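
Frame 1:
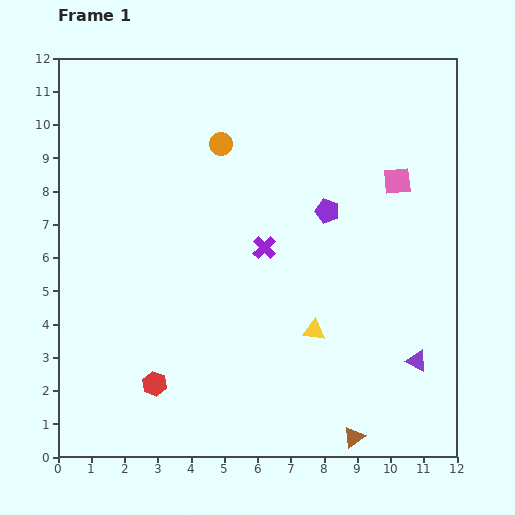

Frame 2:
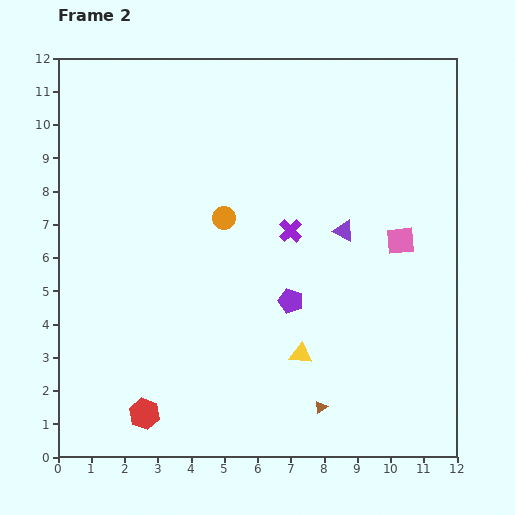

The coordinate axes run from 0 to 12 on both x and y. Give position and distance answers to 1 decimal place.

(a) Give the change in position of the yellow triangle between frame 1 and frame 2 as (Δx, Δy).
(-0.4, -0.7)

The yellow triangle was at (7.7, 3.8) in frame 1 and (7.3, 3.1) in frame 2.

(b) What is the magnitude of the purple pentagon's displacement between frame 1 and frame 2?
2.9

The purple pentagon moved from (8.1, 7.4) to (7.0, 4.7), a distance of √(1.1² + 2.7²) ≈ 2.9.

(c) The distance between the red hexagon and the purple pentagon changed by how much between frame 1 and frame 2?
-1.8

Distance in frame 1: 7.4. Distance in frame 2: 5.6.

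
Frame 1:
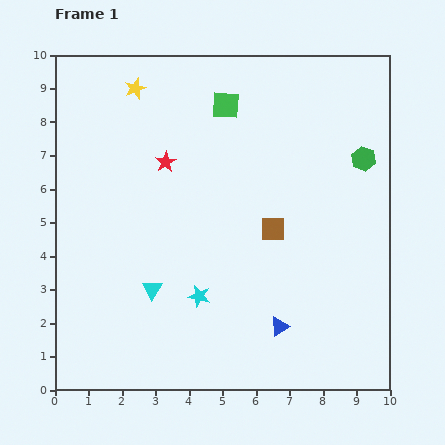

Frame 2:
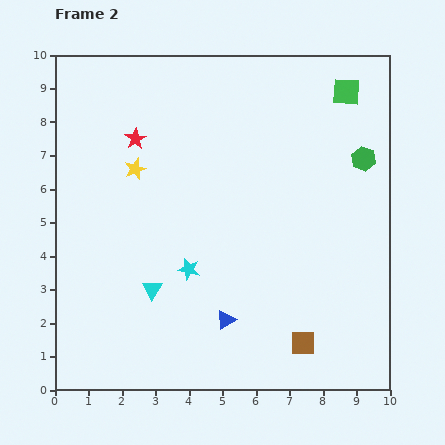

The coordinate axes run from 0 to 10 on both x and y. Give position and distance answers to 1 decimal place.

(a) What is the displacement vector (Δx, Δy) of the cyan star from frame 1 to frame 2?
(-0.3, 0.8)

The cyan star was at (4.3, 2.8) in frame 1 and (4.0, 3.6) in frame 2.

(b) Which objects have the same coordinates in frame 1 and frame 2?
the cyan triangle, the green hexagon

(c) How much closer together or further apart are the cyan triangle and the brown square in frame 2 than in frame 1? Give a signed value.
+0.8

Distance in frame 1: 4.0. Distance in frame 2: 4.8.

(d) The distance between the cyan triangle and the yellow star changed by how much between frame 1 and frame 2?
-2.4

Distance in frame 1: 6.0. Distance in frame 2: 3.6.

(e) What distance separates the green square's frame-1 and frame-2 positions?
3.6

The green square moved from (5.1, 8.5) to (8.7, 8.9), a distance of √(3.6² + 0.4²) ≈ 3.6.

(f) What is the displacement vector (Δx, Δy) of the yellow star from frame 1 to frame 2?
(0.0, -2.4)

The yellow star was at (2.4, 9.0) in frame 1 and (2.4, 6.6) in frame 2.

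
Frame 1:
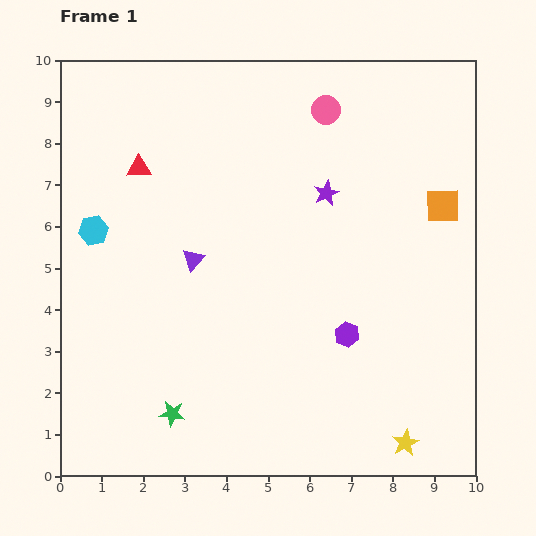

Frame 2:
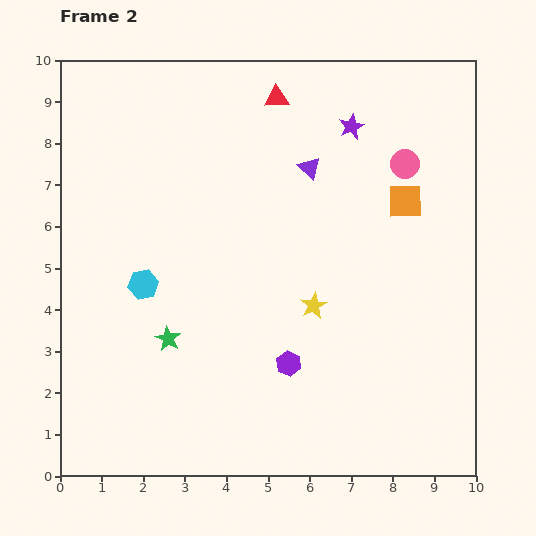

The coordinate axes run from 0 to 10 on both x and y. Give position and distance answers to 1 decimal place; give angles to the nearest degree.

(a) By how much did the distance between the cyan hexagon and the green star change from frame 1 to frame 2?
-3.4

Distance in frame 1: 4.8. Distance in frame 2: 1.4.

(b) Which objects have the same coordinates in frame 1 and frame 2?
none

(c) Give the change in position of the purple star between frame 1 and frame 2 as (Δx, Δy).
(0.6, 1.6)

The purple star was at (6.4, 6.8) in frame 1 and (7.0, 8.4) in frame 2.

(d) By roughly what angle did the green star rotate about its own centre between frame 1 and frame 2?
22° clockwise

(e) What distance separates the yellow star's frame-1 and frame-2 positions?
4.0

The yellow star moved from (8.3, 0.8) to (6.1, 4.1), a distance of √(2.2² + 3.3²) ≈ 4.0.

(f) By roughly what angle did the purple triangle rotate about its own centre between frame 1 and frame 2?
27° counter-clockwise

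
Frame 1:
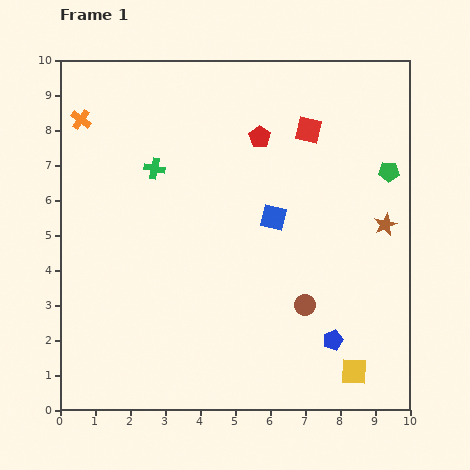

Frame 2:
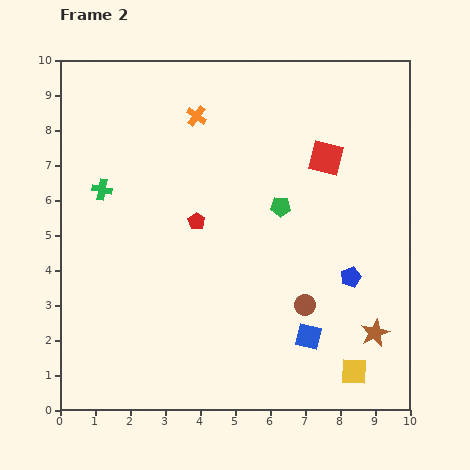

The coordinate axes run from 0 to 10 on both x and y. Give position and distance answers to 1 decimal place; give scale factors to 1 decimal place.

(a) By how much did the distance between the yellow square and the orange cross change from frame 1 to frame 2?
-2.0

Distance in frame 1: 10.6. Distance in frame 2: 8.6.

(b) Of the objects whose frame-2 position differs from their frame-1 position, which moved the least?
the red square

(moved 0.9)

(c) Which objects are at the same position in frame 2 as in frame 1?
the yellow square, the brown circle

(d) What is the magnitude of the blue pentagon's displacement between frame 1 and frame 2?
1.9

The blue pentagon moved from (7.8, 2.0) to (8.3, 3.8), a distance of √(0.5² + 1.8²) ≈ 1.9.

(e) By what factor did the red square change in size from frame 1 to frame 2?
1.3×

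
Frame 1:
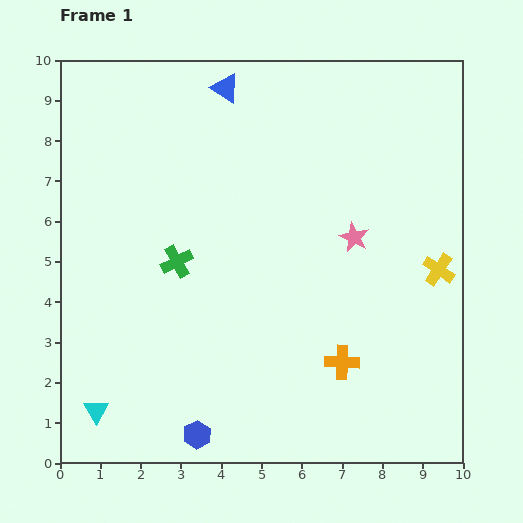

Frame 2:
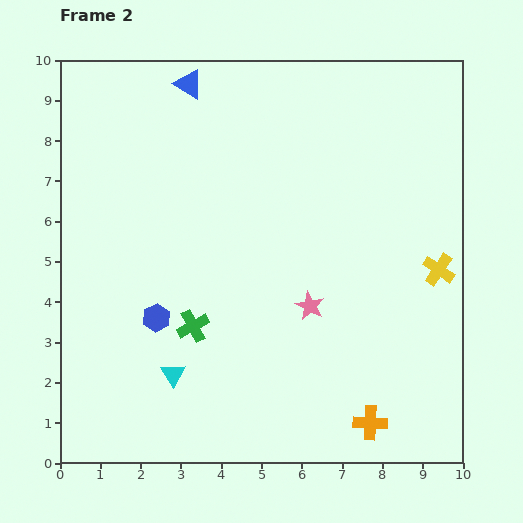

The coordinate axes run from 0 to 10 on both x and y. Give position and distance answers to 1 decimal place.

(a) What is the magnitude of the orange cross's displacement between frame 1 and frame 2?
1.7

The orange cross moved from (7.0, 2.5) to (7.7, 1.0), a distance of √(0.7² + 1.5²) ≈ 1.7.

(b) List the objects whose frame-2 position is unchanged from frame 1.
the yellow cross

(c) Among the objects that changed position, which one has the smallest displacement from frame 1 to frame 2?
the blue triangle

(moved 0.9)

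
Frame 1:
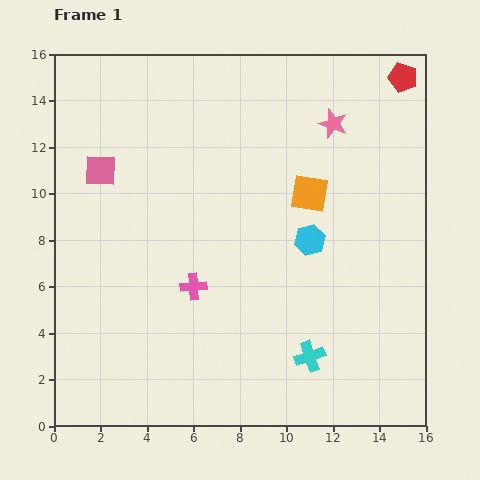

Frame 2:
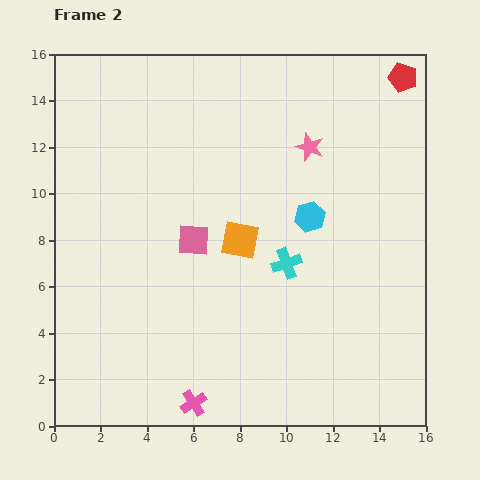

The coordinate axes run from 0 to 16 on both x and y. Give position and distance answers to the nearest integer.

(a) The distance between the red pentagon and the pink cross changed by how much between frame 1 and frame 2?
+4

Distance in frame 1: 13. Distance in frame 2: 17.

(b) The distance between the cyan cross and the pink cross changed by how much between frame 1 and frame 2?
+1

Distance in frame 1: 6. Distance in frame 2: 7.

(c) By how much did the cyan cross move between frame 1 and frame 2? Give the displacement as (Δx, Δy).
(-1, 4)

The cyan cross was at (11, 3) in frame 1 and (10, 7) in frame 2.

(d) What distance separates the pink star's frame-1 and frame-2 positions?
1

The pink star moved from (12, 13) to (11, 12), a distance of √(1² + 1²) ≈ 1.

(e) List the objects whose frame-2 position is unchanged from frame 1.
the red pentagon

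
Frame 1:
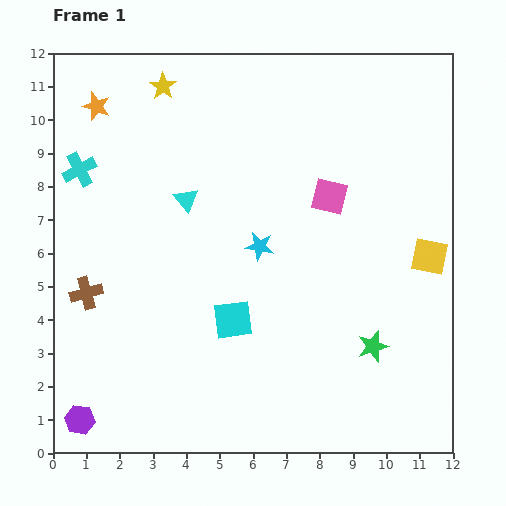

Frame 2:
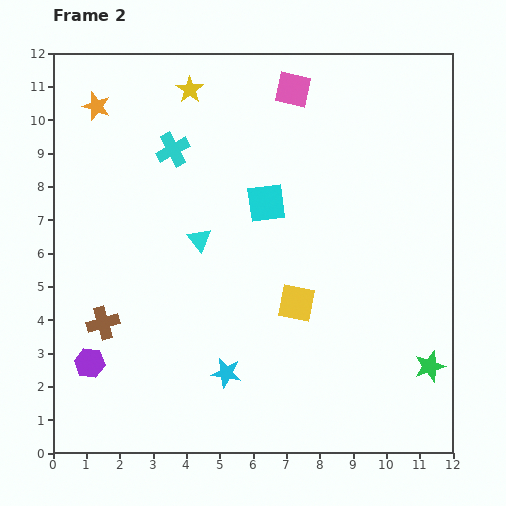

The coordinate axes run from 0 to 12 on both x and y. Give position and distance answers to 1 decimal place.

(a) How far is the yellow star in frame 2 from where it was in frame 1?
0.8

The yellow star moved from (3.3, 11.0) to (4.1, 10.9), a distance of √(0.8² + 0.1²) ≈ 0.8.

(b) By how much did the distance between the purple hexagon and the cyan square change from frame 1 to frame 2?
+1.7

Distance in frame 1: 5.5. Distance in frame 2: 7.2.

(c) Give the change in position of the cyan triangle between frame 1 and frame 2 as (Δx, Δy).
(0.4, -1.2)

The cyan triangle was at (4.0, 7.6) in frame 1 and (4.4, 6.4) in frame 2.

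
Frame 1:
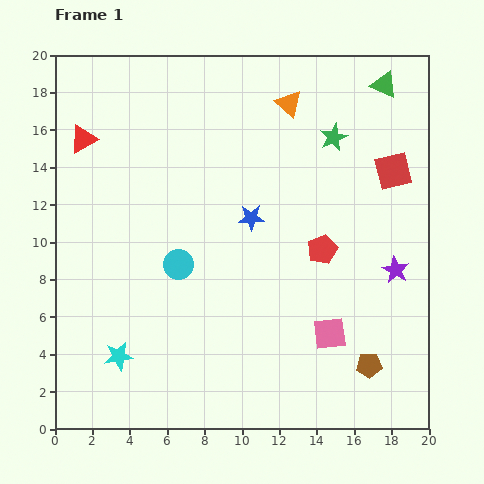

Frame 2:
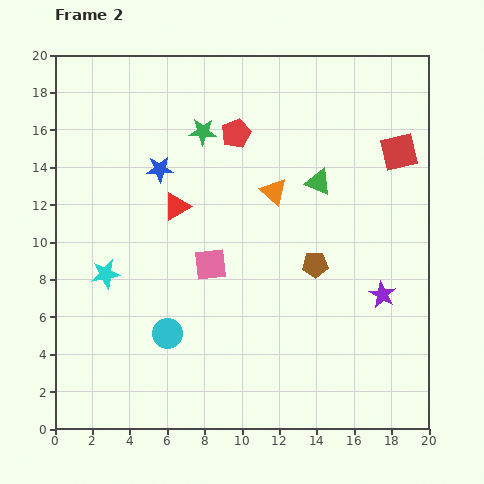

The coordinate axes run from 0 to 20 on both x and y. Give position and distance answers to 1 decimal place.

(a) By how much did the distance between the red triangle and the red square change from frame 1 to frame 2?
-4.5

Distance in frame 1: 16.7. Distance in frame 2: 12.2.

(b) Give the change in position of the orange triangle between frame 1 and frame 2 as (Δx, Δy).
(-0.8, -4.7)

The orange triangle was at (12.5, 17.4) in frame 1 and (11.7, 12.7) in frame 2.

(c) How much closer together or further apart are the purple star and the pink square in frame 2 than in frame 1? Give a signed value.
+4.4

Distance in frame 1: 4.9. Distance in frame 2: 9.3.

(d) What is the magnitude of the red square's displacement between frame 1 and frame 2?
1.0

The red square moved from (18.1, 13.8) to (18.4, 14.8), a distance of √(0.3² + 1.0²) ≈ 1.0.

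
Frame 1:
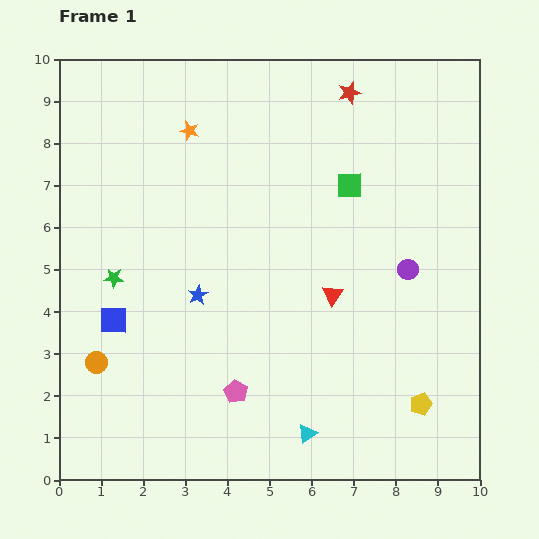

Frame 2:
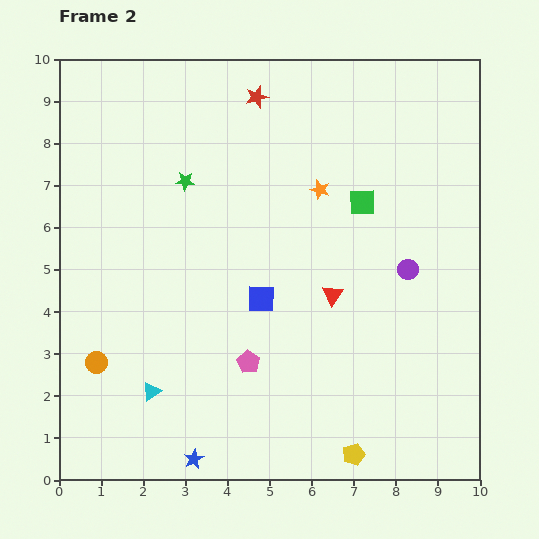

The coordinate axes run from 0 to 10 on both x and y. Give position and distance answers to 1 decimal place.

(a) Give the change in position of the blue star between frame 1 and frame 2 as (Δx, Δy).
(-0.1, -3.9)

The blue star was at (3.3, 4.4) in frame 1 and (3.2, 0.5) in frame 2.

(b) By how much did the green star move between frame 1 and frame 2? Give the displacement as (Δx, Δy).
(1.7, 2.3)

The green star was at (1.3, 4.8) in frame 1 and (3.0, 7.1) in frame 2.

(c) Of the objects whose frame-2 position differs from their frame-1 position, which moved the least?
the green square

(moved 0.5)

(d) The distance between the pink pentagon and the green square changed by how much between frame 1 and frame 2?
-0.9

Distance in frame 1: 5.6. Distance in frame 2: 4.7.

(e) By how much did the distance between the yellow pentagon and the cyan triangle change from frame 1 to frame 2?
+2.2

Distance in frame 1: 2.8. Distance in frame 2: 5.0.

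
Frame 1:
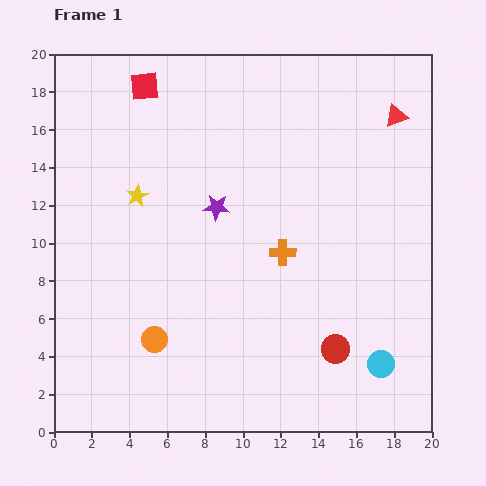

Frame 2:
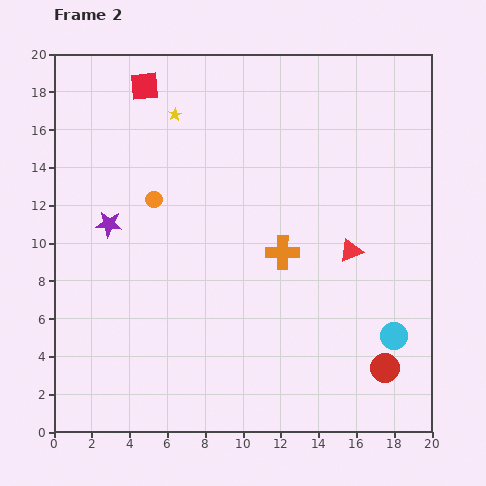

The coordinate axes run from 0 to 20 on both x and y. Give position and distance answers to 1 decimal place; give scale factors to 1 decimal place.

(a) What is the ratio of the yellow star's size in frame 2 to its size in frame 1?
0.6×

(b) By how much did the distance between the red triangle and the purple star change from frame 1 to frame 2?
+2.3

Distance in frame 1: 10.6. Distance in frame 2: 12.9.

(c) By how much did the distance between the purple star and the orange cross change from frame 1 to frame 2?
+5.1

Distance in frame 1: 4.2. Distance in frame 2: 9.3.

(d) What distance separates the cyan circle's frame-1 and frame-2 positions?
1.7

The cyan circle moved from (17.3, 3.6) to (18.0, 5.1), a distance of √(0.7² + 1.5²) ≈ 1.7.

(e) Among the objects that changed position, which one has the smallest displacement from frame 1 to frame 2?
the cyan circle

(moved 1.7)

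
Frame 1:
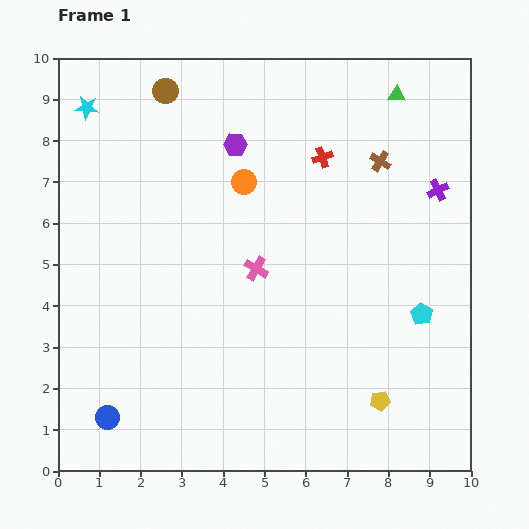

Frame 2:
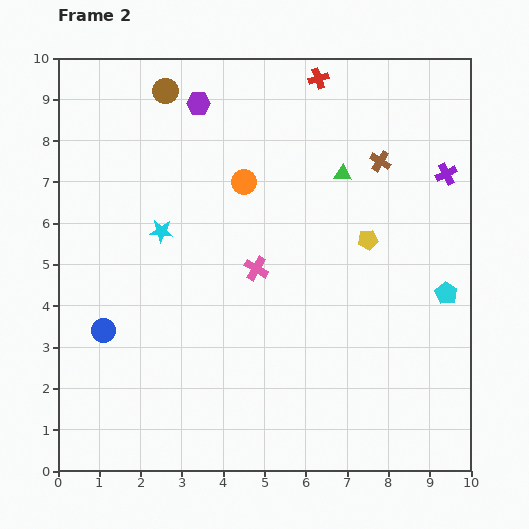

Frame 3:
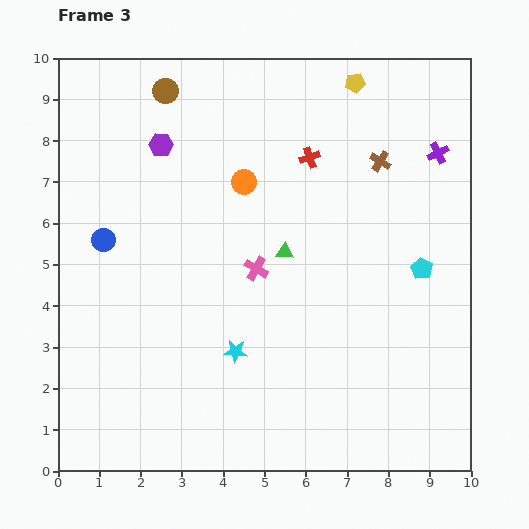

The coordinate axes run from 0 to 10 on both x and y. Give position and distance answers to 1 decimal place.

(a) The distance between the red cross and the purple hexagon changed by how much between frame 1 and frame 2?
+0.9

Distance in frame 1: 2.1. Distance in frame 2: 3.0.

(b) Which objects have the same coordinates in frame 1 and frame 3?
the orange circle, the pink cross, the brown cross, the brown circle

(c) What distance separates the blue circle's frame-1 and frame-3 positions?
4.3

The blue circle moved from (1.2, 1.3) to (1.1, 5.6), a distance of √(0.1² + 4.3²) ≈ 4.3.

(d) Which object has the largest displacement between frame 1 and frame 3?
the yellow pentagon

(moved 7.7; next 6.9)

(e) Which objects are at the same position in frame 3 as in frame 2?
the orange circle, the pink cross, the brown cross, the brown circle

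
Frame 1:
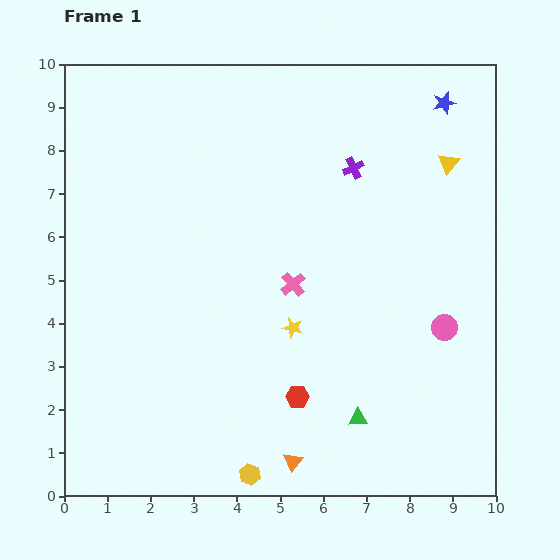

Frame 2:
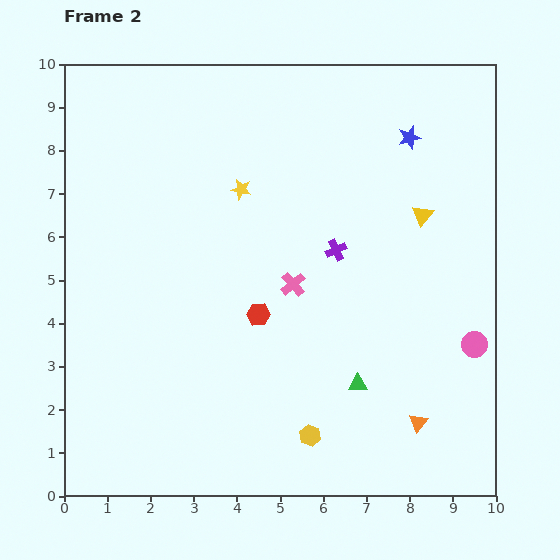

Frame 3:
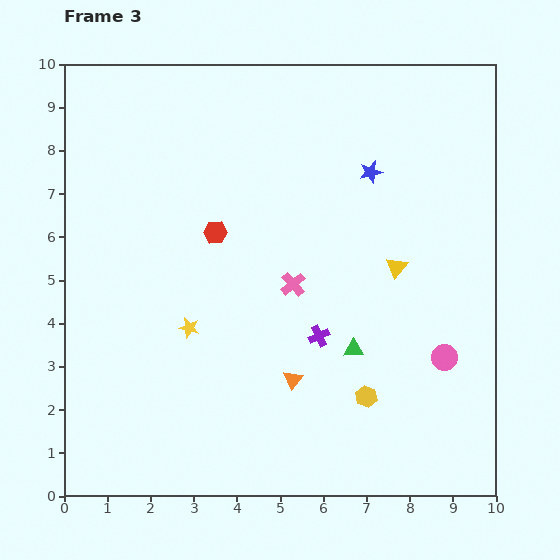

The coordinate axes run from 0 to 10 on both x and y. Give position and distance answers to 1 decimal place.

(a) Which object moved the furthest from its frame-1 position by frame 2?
the yellow star

(moved 3.4; next 3.0)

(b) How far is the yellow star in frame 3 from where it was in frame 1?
2.4

The yellow star moved from (5.3, 3.9) to (2.9, 3.9), a distance of √(2.4² + 0.0²) ≈ 2.4.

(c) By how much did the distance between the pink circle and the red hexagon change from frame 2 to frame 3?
+1.0

Distance in frame 2: 5.0. Distance in frame 3: 6.0.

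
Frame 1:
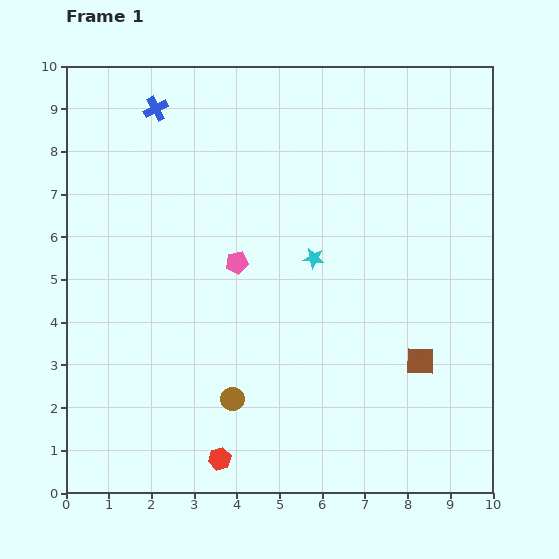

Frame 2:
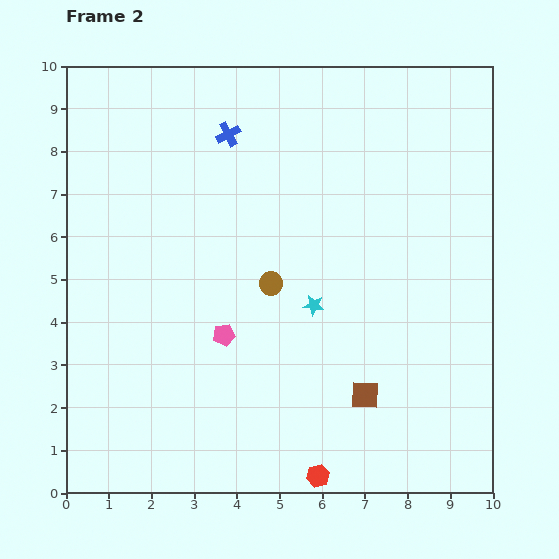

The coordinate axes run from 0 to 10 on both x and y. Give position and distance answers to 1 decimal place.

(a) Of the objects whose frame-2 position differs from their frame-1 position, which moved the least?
the cyan star

(moved 1.1)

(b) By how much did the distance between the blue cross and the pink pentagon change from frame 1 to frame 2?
+0.6

Distance in frame 1: 4.1. Distance in frame 2: 4.7.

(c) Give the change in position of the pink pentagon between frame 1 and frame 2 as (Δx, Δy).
(-0.3, -1.7)

The pink pentagon was at (4.0, 5.4) in frame 1 and (3.7, 3.7) in frame 2.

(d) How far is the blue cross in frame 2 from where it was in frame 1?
1.8

The blue cross moved from (2.1, 9.0) to (3.8, 8.4), a distance of √(1.7² + 0.6²) ≈ 1.8.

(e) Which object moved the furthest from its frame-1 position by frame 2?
the brown circle

(moved 2.8; next 2.3)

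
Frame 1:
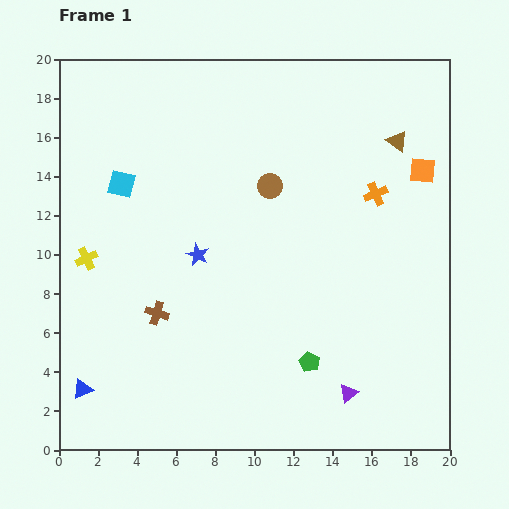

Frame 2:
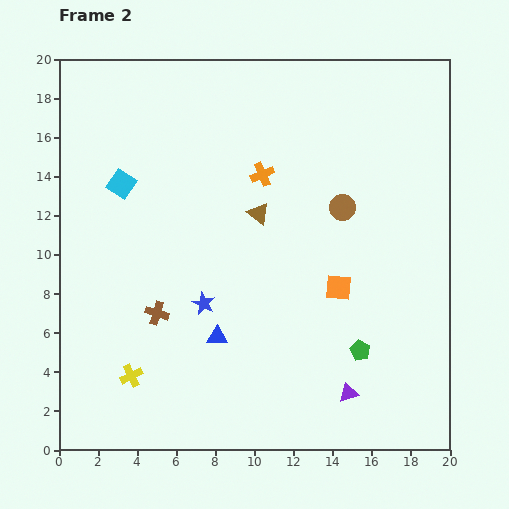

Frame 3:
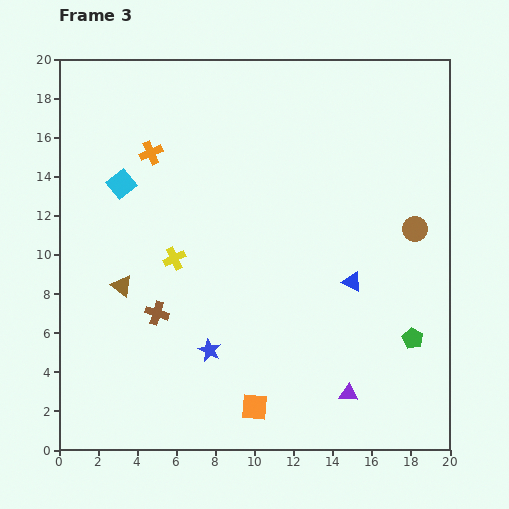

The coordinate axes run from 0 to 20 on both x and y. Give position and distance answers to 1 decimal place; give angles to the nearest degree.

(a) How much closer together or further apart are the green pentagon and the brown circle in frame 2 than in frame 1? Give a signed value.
-1.8

Distance in frame 1: 9.2. Distance in frame 2: 7.4.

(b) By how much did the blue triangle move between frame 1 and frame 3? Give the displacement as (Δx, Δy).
(13.8, 5.5)

The blue triangle was at (1.2, 3.1) in frame 1 and (15.0, 8.6) in frame 3.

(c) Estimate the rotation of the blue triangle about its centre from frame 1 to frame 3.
50° clockwise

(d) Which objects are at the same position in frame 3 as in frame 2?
the brown cross, the purple triangle, the cyan square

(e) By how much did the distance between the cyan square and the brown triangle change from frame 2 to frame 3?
-2.0

Distance in frame 2: 7.2. Distance in frame 3: 5.2.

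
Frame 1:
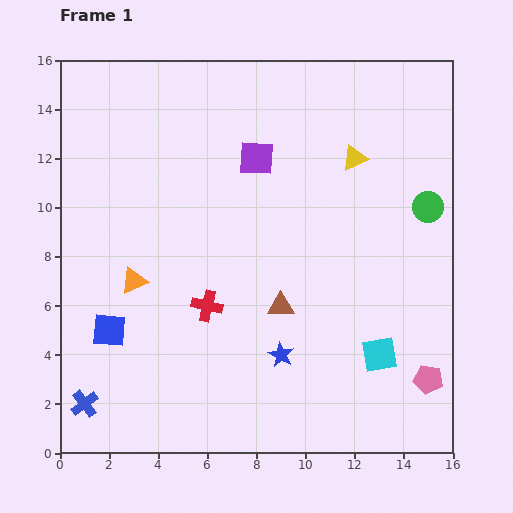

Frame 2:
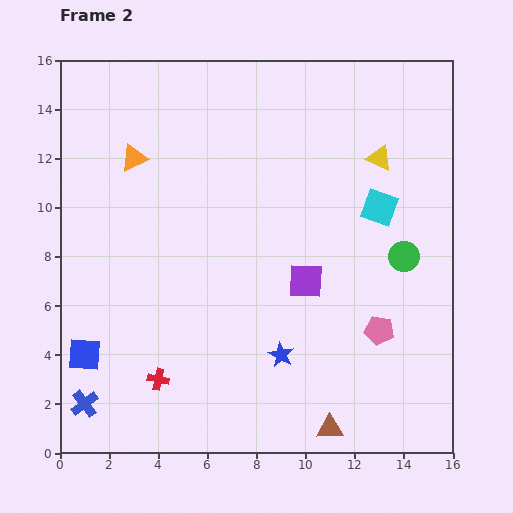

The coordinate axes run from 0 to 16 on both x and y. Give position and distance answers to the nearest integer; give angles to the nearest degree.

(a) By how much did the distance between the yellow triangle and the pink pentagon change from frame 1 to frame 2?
-2

Distance in frame 1: 9. Distance in frame 2: 7.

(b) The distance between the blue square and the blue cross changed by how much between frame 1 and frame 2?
-1

Distance in frame 1: 3. Distance in frame 2: 2.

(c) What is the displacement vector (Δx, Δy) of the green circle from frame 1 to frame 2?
(-1, -2)

The green circle was at (15, 10) in frame 1 and (14, 8) in frame 2.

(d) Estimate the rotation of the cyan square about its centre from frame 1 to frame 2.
28° clockwise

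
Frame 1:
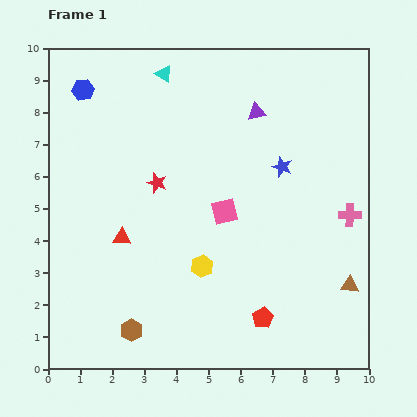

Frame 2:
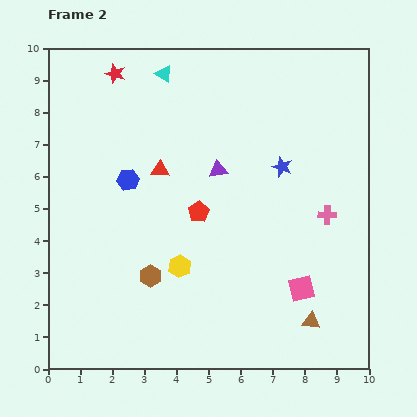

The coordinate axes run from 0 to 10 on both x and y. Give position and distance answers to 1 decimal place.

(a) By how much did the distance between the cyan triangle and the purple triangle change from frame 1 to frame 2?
+0.3

Distance in frame 1: 3.1. Distance in frame 2: 3.4.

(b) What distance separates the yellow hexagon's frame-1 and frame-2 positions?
0.7

The yellow hexagon moved from (4.8, 3.2) to (4.1, 3.2), a distance of √(0.7² + 0.0²) ≈ 0.7.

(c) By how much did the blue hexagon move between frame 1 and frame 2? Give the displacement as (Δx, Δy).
(1.4, -2.8)

The blue hexagon was at (1.1, 8.7) in frame 1 and (2.5, 5.9) in frame 2.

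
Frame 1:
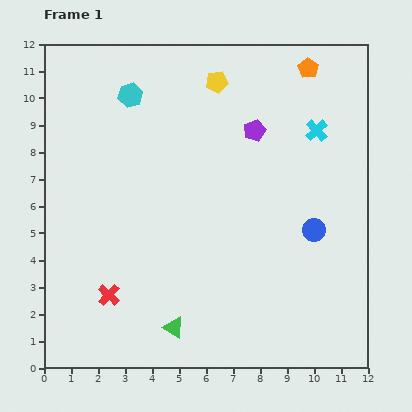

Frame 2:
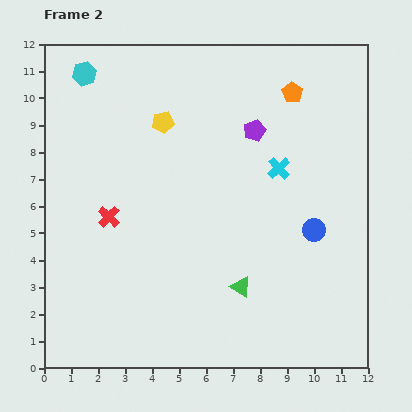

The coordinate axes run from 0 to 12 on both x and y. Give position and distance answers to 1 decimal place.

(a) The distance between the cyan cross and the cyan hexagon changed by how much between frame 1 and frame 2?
+1.0

Distance in frame 1: 7.0. Distance in frame 2: 8.0.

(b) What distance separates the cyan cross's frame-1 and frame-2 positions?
2.0

The cyan cross moved from (10.1, 8.8) to (8.7, 7.4), a distance of √(1.4² + 1.4²) ≈ 2.0.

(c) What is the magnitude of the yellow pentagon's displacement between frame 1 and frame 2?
2.5

The yellow pentagon moved from (6.4, 10.6) to (4.4, 9.1), a distance of √(2.0² + 1.5²) ≈ 2.5.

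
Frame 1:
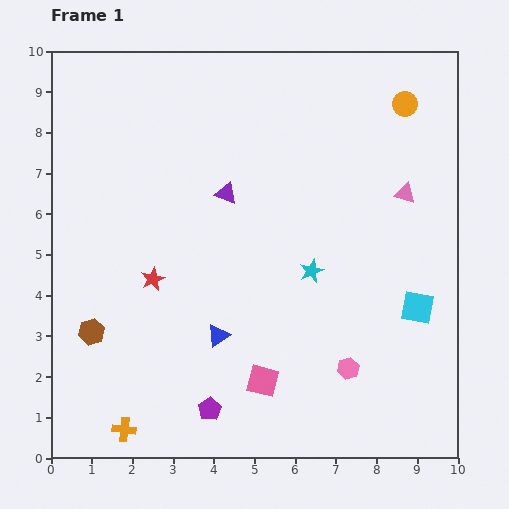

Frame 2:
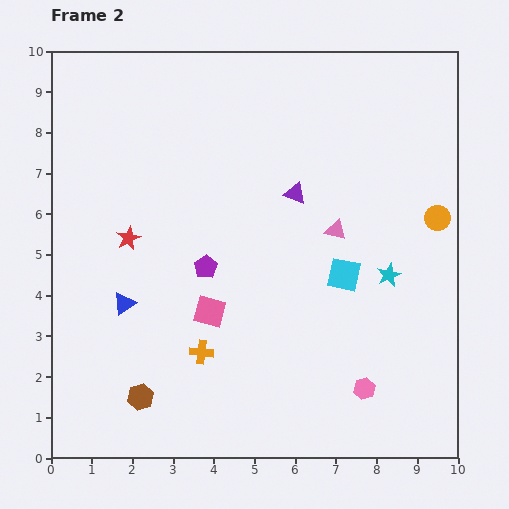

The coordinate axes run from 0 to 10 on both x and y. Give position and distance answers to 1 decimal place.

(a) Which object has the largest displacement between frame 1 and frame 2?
the purple pentagon

(moved 3.5; next 2.9)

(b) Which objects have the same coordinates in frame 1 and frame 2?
none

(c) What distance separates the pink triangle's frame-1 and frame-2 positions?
1.9

The pink triangle moved from (8.7, 6.5) to (7.0, 5.6), a distance of √(1.7² + 0.9²) ≈ 1.9.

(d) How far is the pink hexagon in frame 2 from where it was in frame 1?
0.6

The pink hexagon moved from (7.3, 2.2) to (7.7, 1.7), a distance of √(0.4² + 0.5²) ≈ 0.6.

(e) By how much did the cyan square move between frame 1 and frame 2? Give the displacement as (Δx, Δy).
(-1.8, 0.8)

The cyan square was at (9.0, 3.7) in frame 1 and (7.2, 4.5) in frame 2.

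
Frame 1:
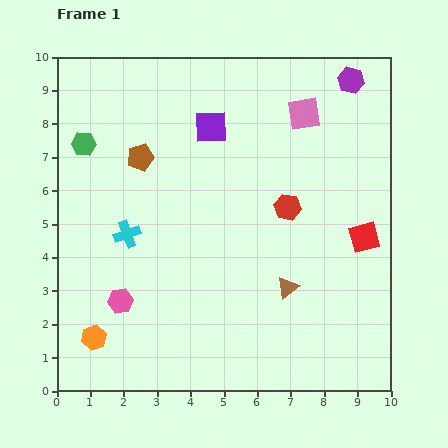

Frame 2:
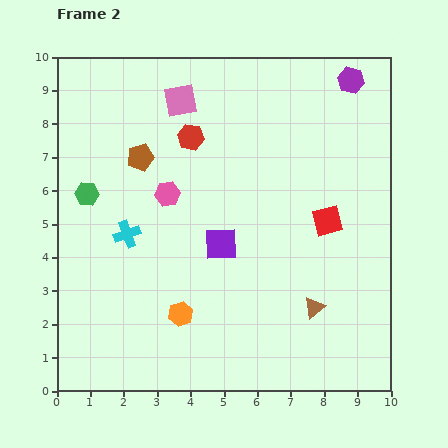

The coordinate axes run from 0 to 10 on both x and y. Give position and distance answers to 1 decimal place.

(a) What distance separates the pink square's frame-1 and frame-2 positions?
3.7

The pink square moved from (7.4, 8.3) to (3.7, 8.7), a distance of √(3.7² + 0.4²) ≈ 3.7.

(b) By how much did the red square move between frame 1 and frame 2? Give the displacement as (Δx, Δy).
(-1.1, 0.5)

The red square was at (9.2, 4.6) in frame 1 and (8.1, 5.1) in frame 2.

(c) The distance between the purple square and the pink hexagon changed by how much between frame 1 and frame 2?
-3.7

Distance in frame 1: 5.9. Distance in frame 2: 2.2.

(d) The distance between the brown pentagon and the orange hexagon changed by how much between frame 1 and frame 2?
-0.7

Distance in frame 1: 5.6. Distance in frame 2: 4.9.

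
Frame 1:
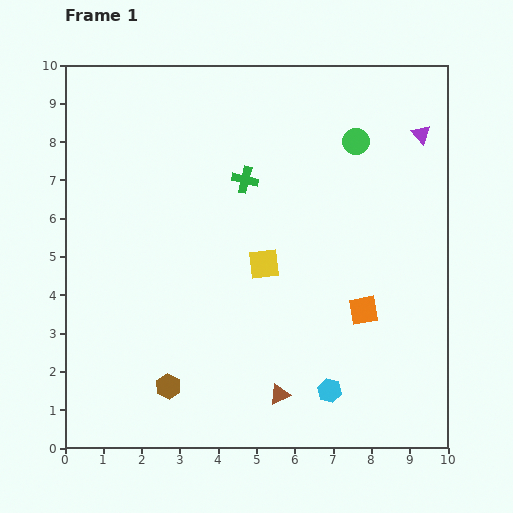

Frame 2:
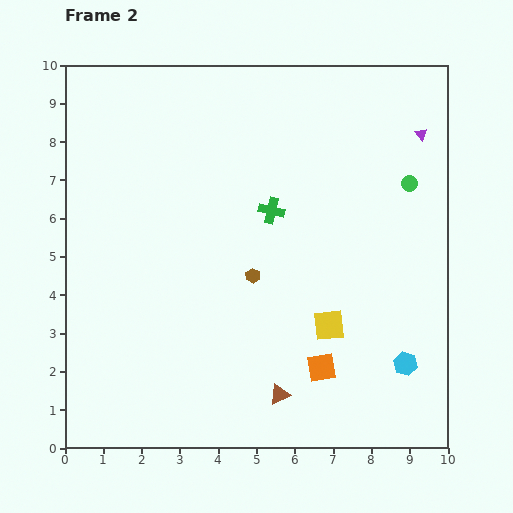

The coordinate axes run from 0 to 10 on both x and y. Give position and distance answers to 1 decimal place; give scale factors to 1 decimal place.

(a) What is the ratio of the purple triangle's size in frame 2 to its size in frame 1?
0.7×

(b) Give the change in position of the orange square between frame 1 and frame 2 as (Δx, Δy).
(-1.1, -1.5)

The orange square was at (7.8, 3.6) in frame 1 and (6.7, 2.1) in frame 2.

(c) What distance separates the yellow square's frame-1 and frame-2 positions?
2.3

The yellow square moved from (5.2, 4.8) to (6.9, 3.2), a distance of √(1.7² + 1.6²) ≈ 2.3.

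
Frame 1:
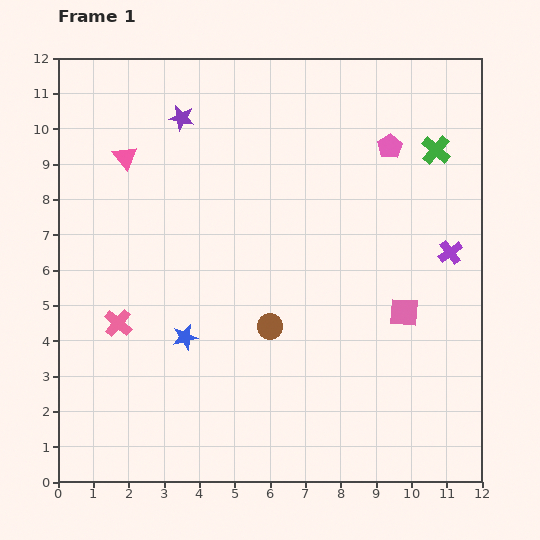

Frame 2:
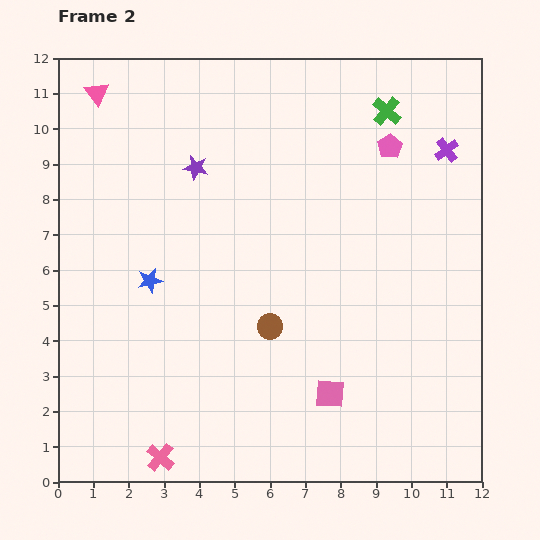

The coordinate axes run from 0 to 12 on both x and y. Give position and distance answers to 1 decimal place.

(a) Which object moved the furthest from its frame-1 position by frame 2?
the pink cross

(moved 4.0; next 3.1)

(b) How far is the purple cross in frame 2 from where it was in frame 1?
2.9

The purple cross moved from (11.1, 6.5) to (11.0, 9.4), a distance of √(0.1² + 2.9²) ≈ 2.9.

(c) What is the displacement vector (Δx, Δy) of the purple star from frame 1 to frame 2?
(0.4, -1.4)

The purple star was at (3.5, 10.3) in frame 1 and (3.9, 8.9) in frame 2.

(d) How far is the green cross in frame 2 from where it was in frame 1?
1.8

The green cross moved from (10.7, 9.4) to (9.3, 10.5), a distance of √(1.4² + 1.1²) ≈ 1.8.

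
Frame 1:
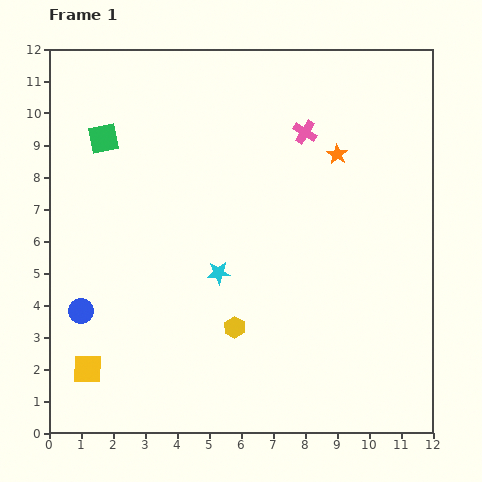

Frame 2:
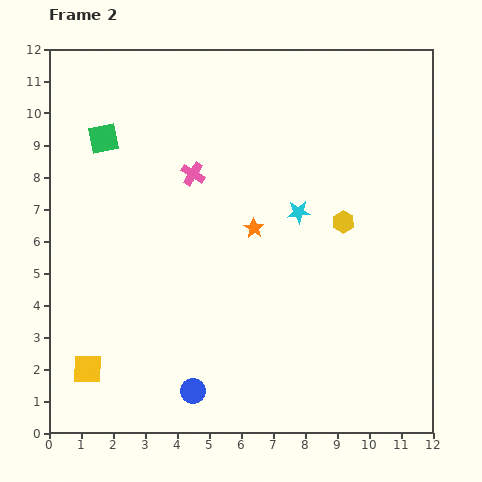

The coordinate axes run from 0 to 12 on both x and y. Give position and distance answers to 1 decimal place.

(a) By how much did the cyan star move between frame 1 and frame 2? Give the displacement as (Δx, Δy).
(2.5, 1.9)

The cyan star was at (5.3, 5.0) in frame 1 and (7.8, 6.9) in frame 2.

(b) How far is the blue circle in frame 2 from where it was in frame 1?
4.3

The blue circle moved from (1.0, 3.8) to (4.5, 1.3), a distance of √(3.5² + 2.5²) ≈ 4.3.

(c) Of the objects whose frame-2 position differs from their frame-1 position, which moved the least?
the cyan star

(moved 3.1)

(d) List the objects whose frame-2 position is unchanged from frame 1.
the yellow square, the green square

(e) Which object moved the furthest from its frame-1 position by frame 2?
the yellow hexagon

(moved 4.7; next 4.3)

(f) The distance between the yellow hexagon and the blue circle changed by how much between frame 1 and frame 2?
+2.3

Distance in frame 1: 4.8. Distance in frame 2: 7.1.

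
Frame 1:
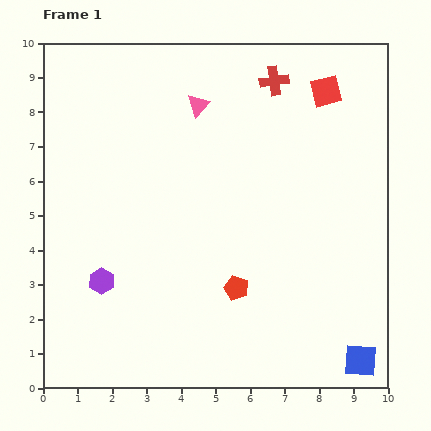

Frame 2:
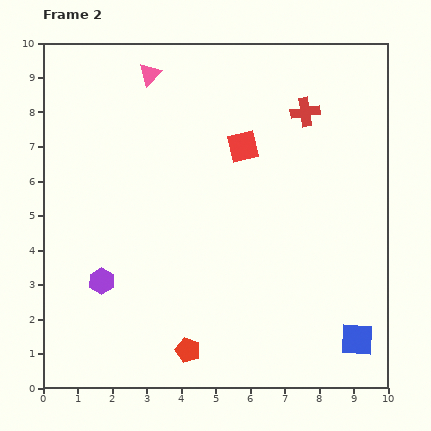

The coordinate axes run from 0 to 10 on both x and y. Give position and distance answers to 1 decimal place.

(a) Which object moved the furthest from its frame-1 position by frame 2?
the red square

(moved 2.9; next 2.3)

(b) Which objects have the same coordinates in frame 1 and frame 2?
the purple hexagon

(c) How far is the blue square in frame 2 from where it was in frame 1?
0.6

The blue square moved from (9.2, 0.8) to (9.1, 1.4), a distance of √(0.1² + 0.6²) ≈ 0.6.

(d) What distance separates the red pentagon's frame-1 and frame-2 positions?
2.3

The red pentagon moved from (5.6, 2.9) to (4.2, 1.1), a distance of √(1.4² + 1.8²) ≈ 2.3.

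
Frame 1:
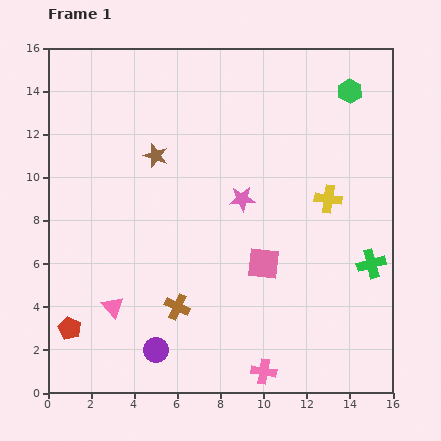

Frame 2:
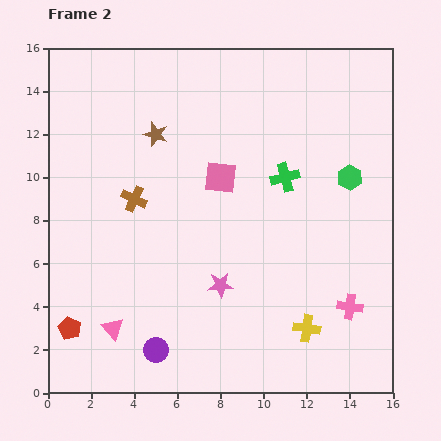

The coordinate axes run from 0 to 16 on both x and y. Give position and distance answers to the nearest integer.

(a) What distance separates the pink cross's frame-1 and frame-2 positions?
5

The pink cross moved from (10, 1) to (14, 4), a distance of √(4² + 3²) ≈ 5.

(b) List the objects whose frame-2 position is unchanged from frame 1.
the purple circle, the red pentagon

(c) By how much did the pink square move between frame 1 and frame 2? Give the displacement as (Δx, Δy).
(-2, 4)

The pink square was at (10, 6) in frame 1 and (8, 10) in frame 2.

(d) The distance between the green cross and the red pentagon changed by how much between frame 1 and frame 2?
-2

Distance in frame 1: 14. Distance in frame 2: 12.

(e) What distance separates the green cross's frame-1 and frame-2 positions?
6

The green cross moved from (15, 6) to (11, 10), a distance of √(4² + 4²) ≈ 6.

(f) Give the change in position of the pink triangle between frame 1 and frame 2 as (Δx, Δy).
(0, -1)

The pink triangle was at (3, 4) in frame 1 and (3, 3) in frame 2.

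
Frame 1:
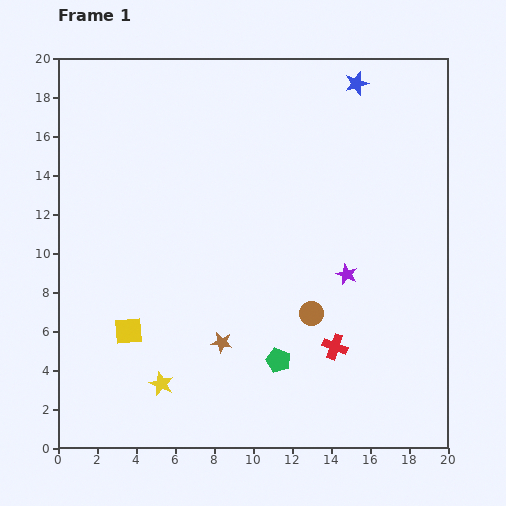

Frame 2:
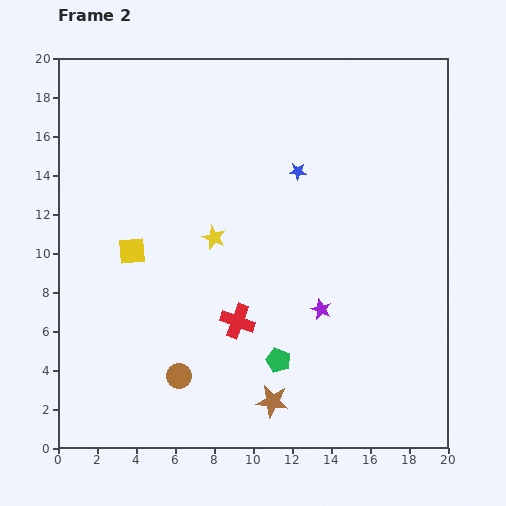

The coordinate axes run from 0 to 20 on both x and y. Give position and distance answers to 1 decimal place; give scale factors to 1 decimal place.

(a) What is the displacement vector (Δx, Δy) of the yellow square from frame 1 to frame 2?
(0.2, 4.1)

The yellow square was at (3.6, 6.0) in frame 1 and (3.8, 10.1) in frame 2.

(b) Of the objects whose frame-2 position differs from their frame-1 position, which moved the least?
the purple star

(moved 2.2)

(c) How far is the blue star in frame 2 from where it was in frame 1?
5.4

The blue star moved from (15.3, 18.7) to (12.3, 14.2), a distance of √(3.0² + 4.5²) ≈ 5.4.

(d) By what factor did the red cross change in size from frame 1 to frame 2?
1.4×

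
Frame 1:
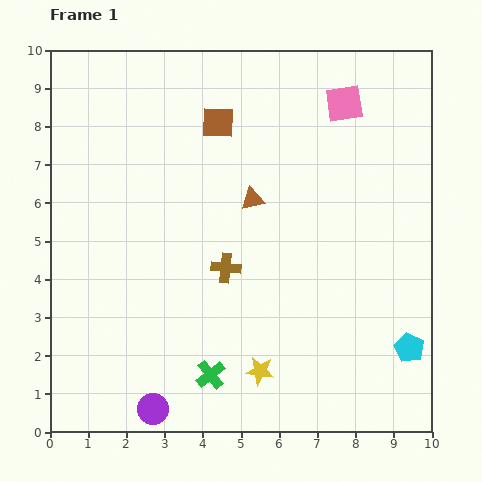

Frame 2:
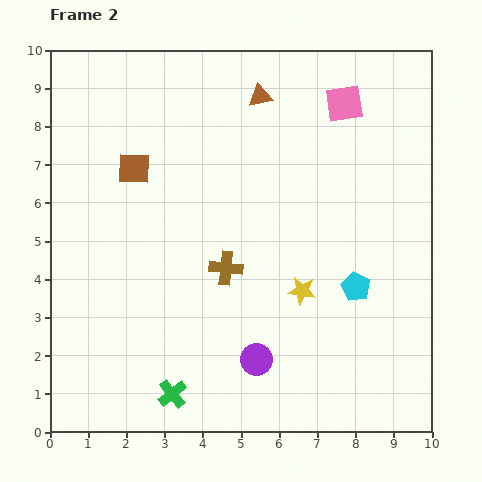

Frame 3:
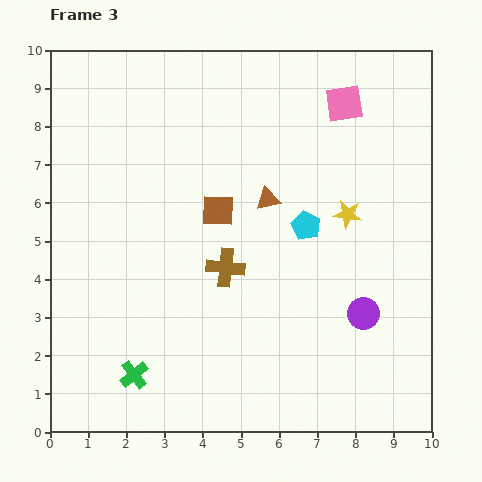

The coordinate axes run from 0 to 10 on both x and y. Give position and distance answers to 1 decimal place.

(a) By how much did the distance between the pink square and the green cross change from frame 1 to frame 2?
+0.9

Distance in frame 1: 7.9. Distance in frame 2: 8.8.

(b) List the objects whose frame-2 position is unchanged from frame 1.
the brown cross, the pink square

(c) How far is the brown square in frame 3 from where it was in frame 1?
2.3

The brown square moved from (4.4, 8.1) to (4.4, 5.8), a distance of √(0.0² + 2.3²) ≈ 2.3.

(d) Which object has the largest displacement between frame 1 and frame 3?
the purple circle

(moved 6.0; next 4.7)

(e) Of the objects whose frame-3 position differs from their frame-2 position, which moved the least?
the green cross

(moved 1.1)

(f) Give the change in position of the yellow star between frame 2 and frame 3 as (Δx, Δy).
(1.2, 2.0)

The yellow star was at (6.6, 3.7) in frame 2 and (7.8, 5.7) in frame 3.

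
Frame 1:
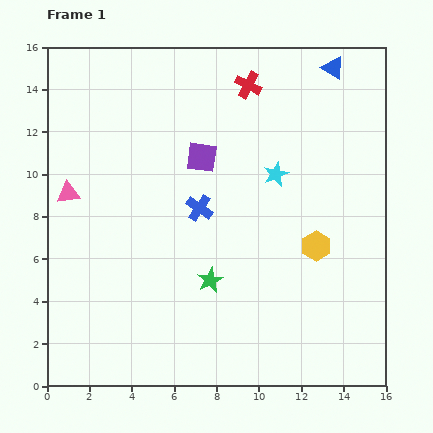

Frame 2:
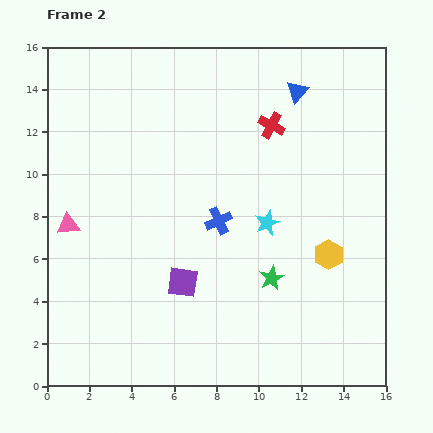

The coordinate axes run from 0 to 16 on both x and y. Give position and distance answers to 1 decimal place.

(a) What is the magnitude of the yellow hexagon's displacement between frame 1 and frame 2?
0.7

The yellow hexagon moved from (12.7, 6.6) to (13.3, 6.2), a distance of √(0.6² + 0.4²) ≈ 0.7.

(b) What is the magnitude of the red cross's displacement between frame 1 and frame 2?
2.2

The red cross moved from (9.5, 14.2) to (10.6, 12.3), a distance of √(1.1² + 1.9²) ≈ 2.2.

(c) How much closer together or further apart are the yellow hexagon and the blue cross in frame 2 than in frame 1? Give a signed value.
-0.4

Distance in frame 1: 5.8. Distance in frame 2: 5.4.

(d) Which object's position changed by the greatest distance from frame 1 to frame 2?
the purple square

(moved 6.0; next 2.9)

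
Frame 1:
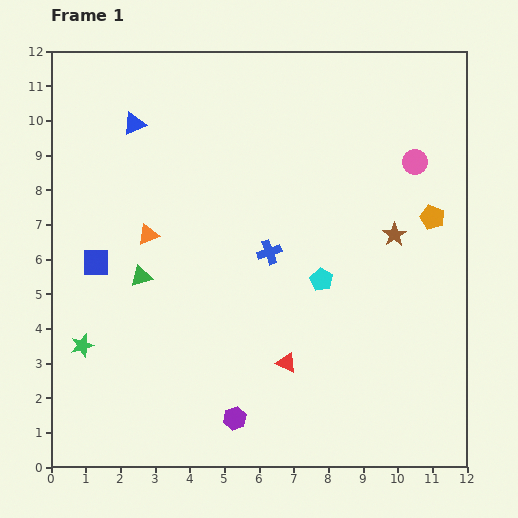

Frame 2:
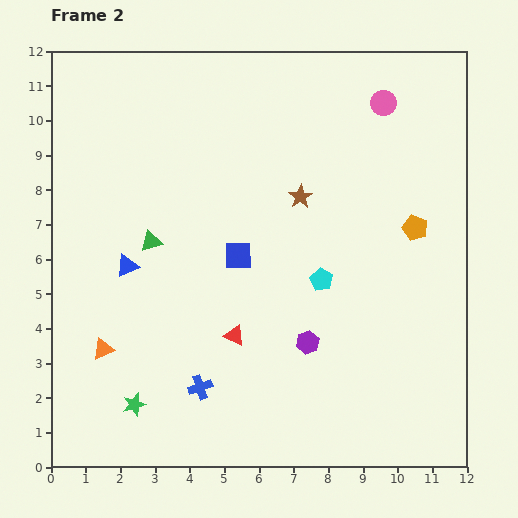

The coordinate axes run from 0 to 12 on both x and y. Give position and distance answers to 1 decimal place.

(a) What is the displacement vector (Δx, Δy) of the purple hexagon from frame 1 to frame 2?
(2.1, 2.2)

The purple hexagon was at (5.3, 1.4) in frame 1 and (7.4, 3.6) in frame 2.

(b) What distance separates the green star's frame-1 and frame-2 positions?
2.3

The green star moved from (0.9, 3.5) to (2.4, 1.8), a distance of √(1.5² + 1.7²) ≈ 2.3.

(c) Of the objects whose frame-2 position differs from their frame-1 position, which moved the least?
the orange pentagon

(moved 0.6)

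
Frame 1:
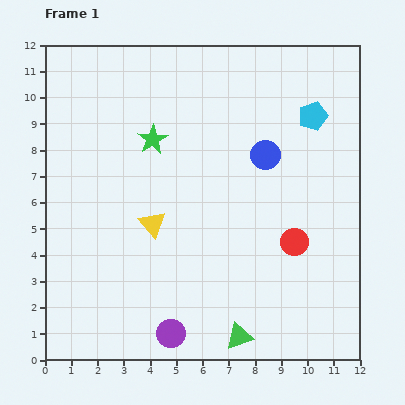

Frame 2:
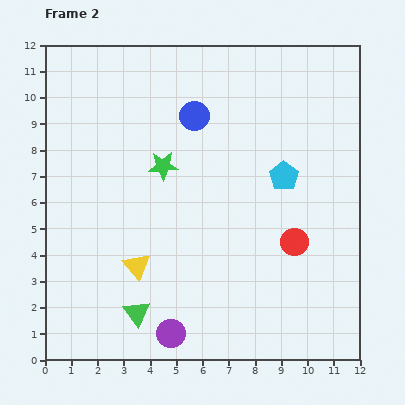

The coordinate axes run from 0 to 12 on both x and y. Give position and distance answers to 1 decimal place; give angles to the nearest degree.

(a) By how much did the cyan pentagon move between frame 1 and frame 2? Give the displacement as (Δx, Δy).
(-1.1, -2.3)

The cyan pentagon was at (10.2, 9.3) in frame 1 and (9.1, 7.0) in frame 2.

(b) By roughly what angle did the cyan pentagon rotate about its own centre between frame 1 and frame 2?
17° counter-clockwise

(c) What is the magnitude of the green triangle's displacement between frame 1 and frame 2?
4.0

The green triangle moved from (7.4, 0.9) to (3.5, 1.8), a distance of √(3.9² + 0.9²) ≈ 4.0.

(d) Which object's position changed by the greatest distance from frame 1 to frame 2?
the green triangle

(moved 4.0; next 3.1)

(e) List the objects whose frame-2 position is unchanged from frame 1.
the purple circle, the red circle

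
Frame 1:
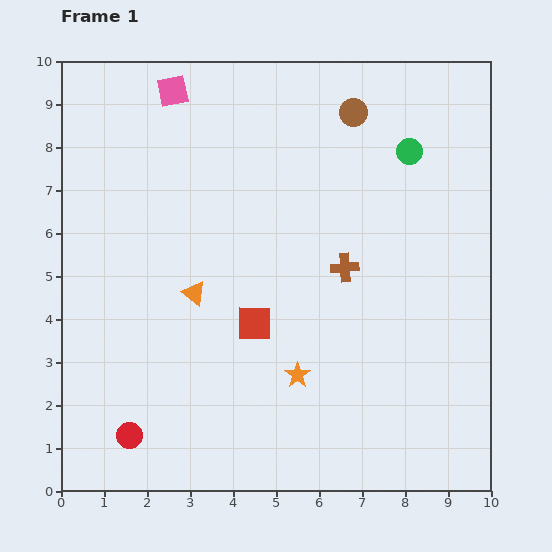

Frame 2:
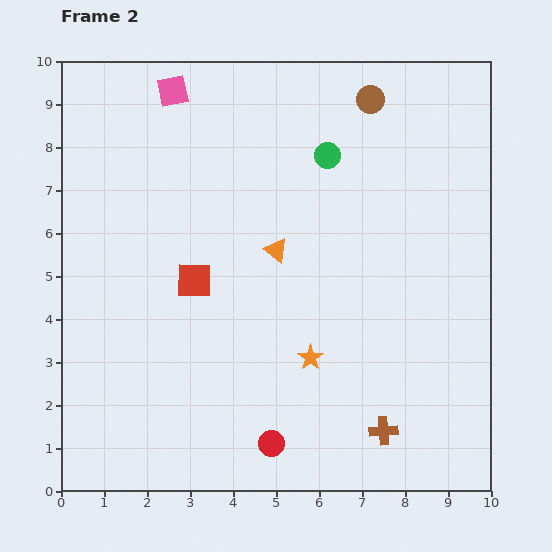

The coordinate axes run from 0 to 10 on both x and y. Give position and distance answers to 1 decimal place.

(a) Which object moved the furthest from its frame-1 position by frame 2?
the brown cross

(moved 3.9; next 3.3)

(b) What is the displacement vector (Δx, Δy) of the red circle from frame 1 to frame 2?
(3.3, -0.2)

The red circle was at (1.6, 1.3) in frame 1 and (4.9, 1.1) in frame 2.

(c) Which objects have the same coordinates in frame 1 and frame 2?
the pink square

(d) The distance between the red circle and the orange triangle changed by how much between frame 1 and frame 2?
+0.9

Distance in frame 1: 3.6. Distance in frame 2: 4.5.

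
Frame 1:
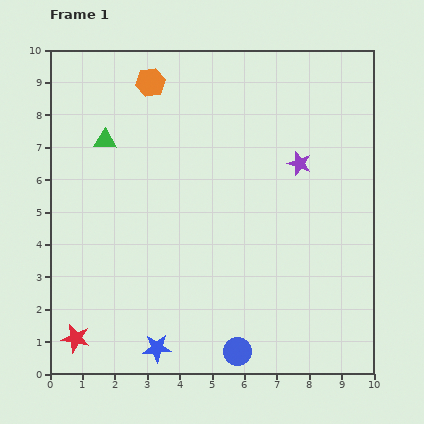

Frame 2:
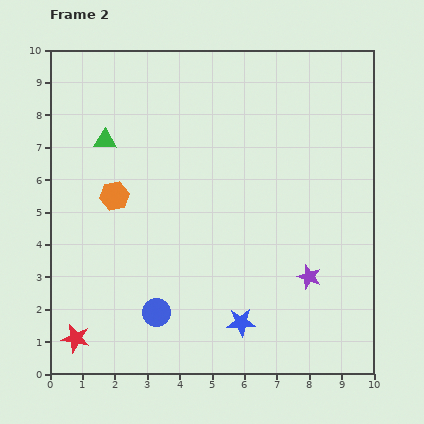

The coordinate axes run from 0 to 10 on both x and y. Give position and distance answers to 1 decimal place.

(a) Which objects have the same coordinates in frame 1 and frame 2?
the green triangle, the red star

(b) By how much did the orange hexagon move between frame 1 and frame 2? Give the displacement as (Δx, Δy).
(-1.1, -3.5)

The orange hexagon was at (3.1, 9.0) in frame 1 and (2.0, 5.5) in frame 2.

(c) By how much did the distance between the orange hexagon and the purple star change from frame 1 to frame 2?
+1.3

Distance in frame 1: 5.2. Distance in frame 2: 6.5.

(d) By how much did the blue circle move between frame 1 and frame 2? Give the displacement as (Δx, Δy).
(-2.5, 1.2)

The blue circle was at (5.8, 0.7) in frame 1 and (3.3, 1.9) in frame 2.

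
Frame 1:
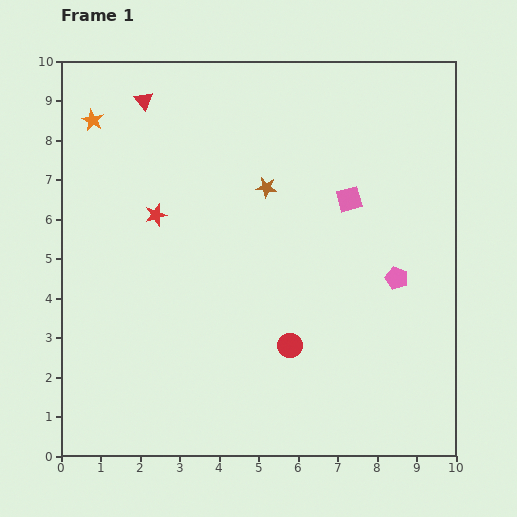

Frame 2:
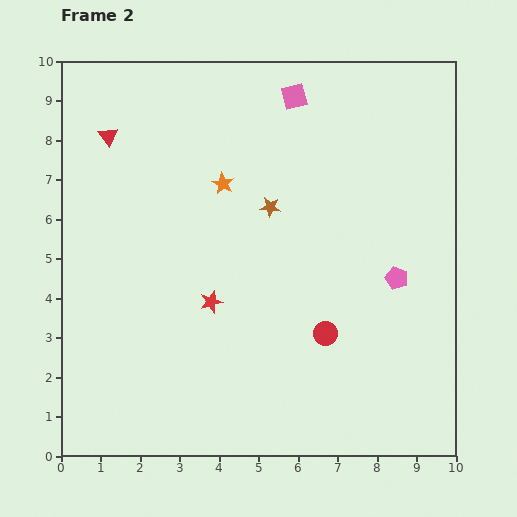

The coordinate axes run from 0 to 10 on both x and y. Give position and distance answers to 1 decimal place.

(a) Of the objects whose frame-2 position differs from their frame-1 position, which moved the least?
the brown star

(moved 0.5)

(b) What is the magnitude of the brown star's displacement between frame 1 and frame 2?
0.5

The brown star moved from (5.2, 6.8) to (5.3, 6.3), a distance of √(0.1² + 0.5²) ≈ 0.5.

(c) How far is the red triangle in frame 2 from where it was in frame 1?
1.3

The red triangle moved from (2.1, 9.0) to (1.2, 8.1), a distance of √(0.9² + 0.9²) ≈ 1.3.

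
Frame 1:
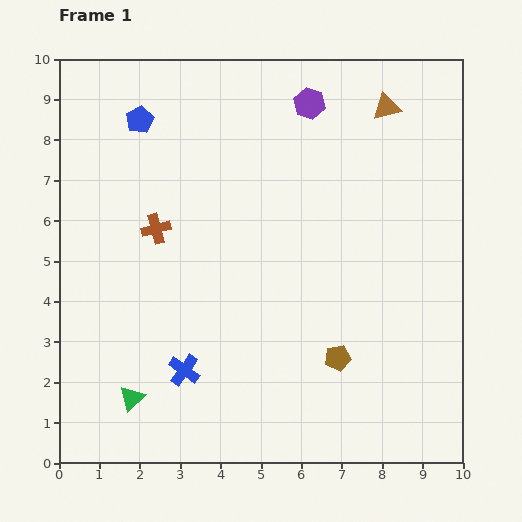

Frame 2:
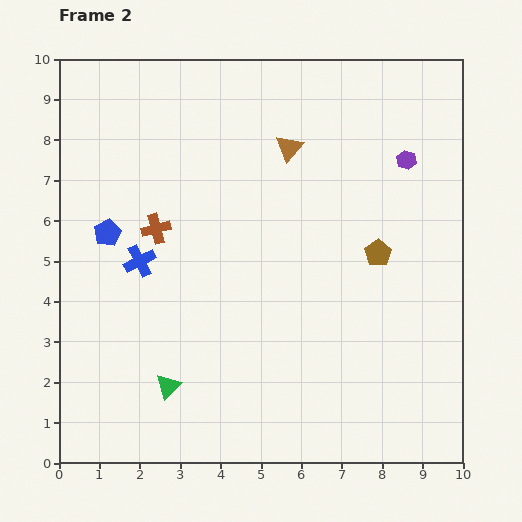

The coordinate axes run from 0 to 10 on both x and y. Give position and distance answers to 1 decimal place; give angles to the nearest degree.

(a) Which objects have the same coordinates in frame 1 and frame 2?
the brown cross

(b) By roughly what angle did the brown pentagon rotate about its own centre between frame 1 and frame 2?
23° counter-clockwise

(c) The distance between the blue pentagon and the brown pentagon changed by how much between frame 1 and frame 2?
-1.0

Distance in frame 1: 7.7. Distance in frame 2: 6.7.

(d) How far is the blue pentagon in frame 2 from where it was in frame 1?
2.9

The blue pentagon moved from (2.0, 8.5) to (1.2, 5.7), a distance of √(0.8² + 2.8²) ≈ 2.9.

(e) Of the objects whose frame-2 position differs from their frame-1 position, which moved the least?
the green triangle

(moved 0.9)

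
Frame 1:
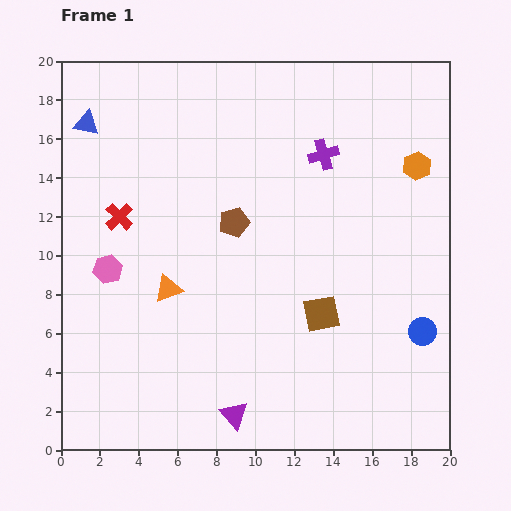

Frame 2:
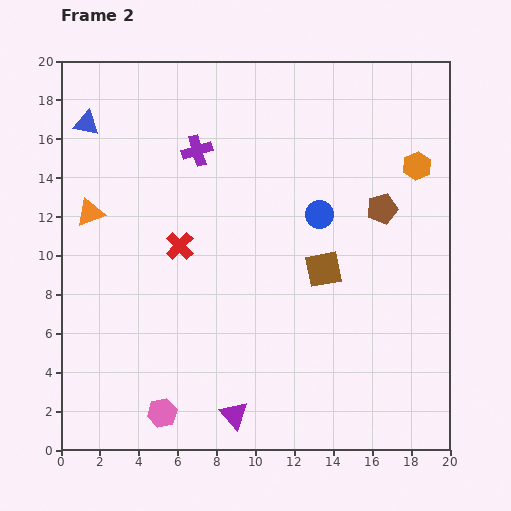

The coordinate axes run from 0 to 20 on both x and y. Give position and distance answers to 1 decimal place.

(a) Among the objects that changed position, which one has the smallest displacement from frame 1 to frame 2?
the brown square

(moved 2.3)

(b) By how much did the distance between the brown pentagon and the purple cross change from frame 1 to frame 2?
+4.2

Distance in frame 1: 5.8. Distance in frame 2: 10.0.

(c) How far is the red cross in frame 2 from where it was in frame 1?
3.4

The red cross moved from (3.0, 12.0) to (6.1, 10.5), a distance of √(3.1² + 1.5²) ≈ 3.4.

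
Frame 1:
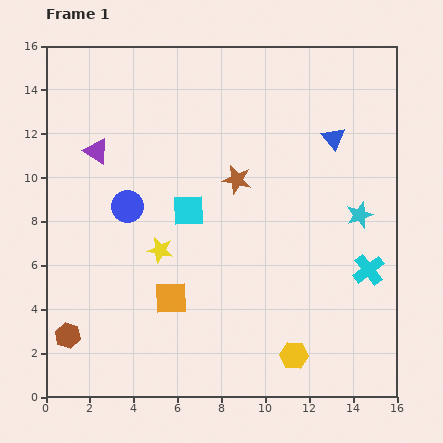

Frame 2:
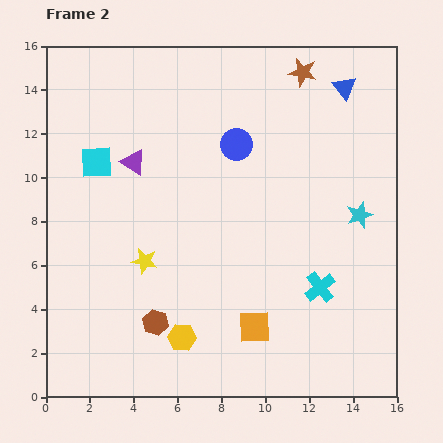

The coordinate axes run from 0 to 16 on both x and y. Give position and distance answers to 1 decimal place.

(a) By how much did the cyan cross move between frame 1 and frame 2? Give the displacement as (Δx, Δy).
(-2.2, -0.8)

The cyan cross was at (14.7, 5.8) in frame 1 and (12.5, 5.0) in frame 2.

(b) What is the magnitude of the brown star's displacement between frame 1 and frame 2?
5.7

The brown star moved from (8.7, 9.9) to (11.7, 14.8), a distance of √(3.0² + 4.9²) ≈ 5.7.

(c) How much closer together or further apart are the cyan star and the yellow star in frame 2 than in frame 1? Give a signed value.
+0.8

Distance in frame 1: 9.2. Distance in frame 2: 10.0.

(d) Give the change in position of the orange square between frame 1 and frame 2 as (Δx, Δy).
(3.8, -1.3)

The orange square was at (5.7, 4.5) in frame 1 and (9.5, 3.2) in frame 2.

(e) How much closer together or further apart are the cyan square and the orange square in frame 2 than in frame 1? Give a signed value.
+6.3

Distance in frame 1: 4.1. Distance in frame 2: 10.4.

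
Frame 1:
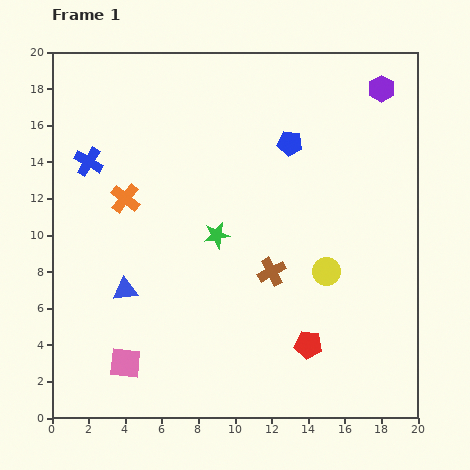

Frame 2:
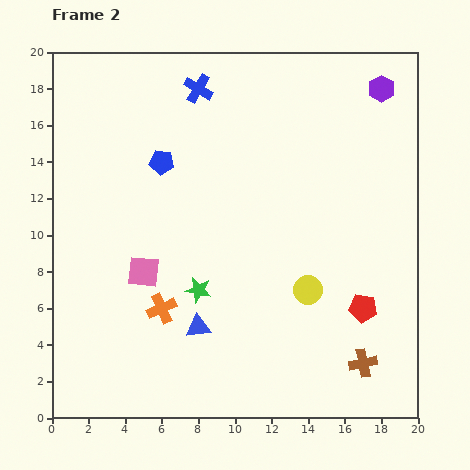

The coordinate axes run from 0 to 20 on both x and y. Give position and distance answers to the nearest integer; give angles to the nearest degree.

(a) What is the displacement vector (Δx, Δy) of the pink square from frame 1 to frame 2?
(1, 5)

The pink square was at (4, 3) in frame 1 and (5, 8) in frame 2.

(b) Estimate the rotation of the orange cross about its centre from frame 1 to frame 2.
27° clockwise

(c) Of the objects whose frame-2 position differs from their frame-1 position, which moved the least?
the yellow circle

(moved 1)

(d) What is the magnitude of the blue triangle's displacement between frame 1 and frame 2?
4

The blue triangle moved from (4, 7) to (8, 5), a distance of √(4² + 2²) ≈ 4.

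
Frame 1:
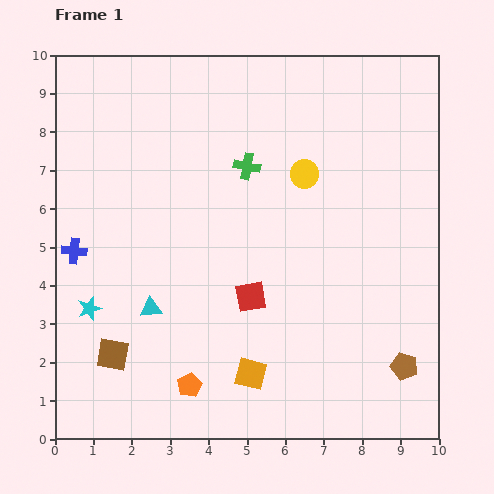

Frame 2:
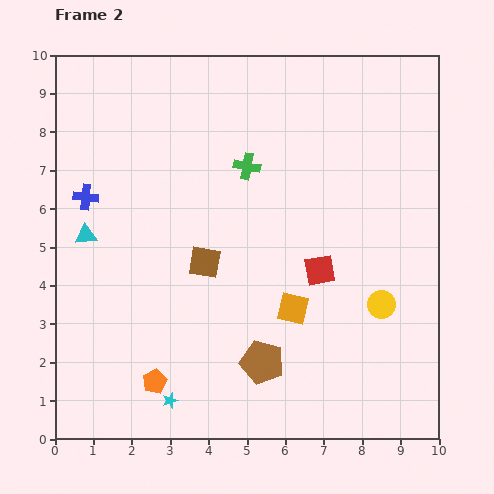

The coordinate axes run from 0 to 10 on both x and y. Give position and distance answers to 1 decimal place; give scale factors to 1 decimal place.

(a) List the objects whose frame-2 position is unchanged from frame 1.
the green cross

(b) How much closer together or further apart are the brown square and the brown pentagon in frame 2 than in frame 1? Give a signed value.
-4.6

Distance in frame 1: 7.6. Distance in frame 2: 3.0.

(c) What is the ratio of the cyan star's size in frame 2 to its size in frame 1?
0.6×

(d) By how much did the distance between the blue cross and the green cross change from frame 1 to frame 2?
-0.7

Distance in frame 1: 5.0. Distance in frame 2: 4.3.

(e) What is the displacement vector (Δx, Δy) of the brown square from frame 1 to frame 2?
(2.4, 2.4)

The brown square was at (1.5, 2.2) in frame 1 and (3.9, 4.6) in frame 2.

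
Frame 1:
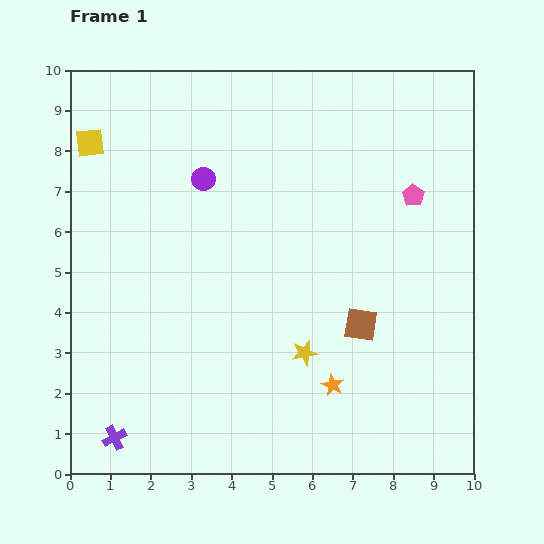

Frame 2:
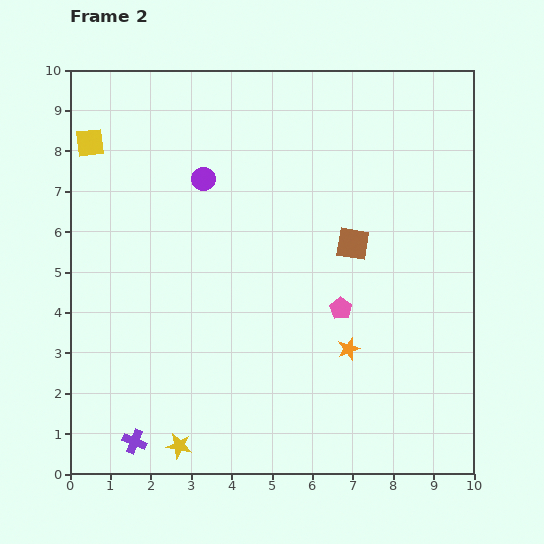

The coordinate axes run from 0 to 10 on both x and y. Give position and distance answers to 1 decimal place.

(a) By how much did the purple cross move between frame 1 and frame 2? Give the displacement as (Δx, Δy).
(0.5, -0.1)

The purple cross was at (1.1, 0.9) in frame 1 and (1.6, 0.8) in frame 2.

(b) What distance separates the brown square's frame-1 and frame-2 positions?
2.0

The brown square moved from (7.2, 3.7) to (7.0, 5.7), a distance of √(0.2² + 2.0²) ≈ 2.0.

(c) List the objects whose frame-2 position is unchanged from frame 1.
the yellow square, the purple circle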